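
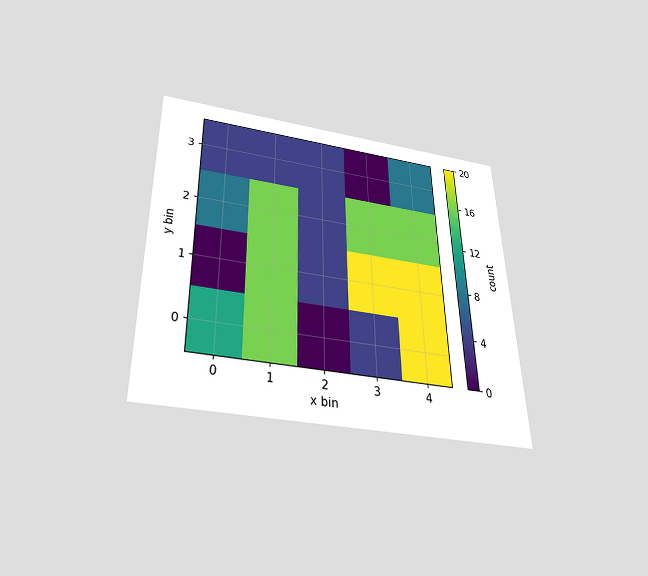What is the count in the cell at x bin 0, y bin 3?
4

The chart is viewed slightly from below. Matching the cell (0, 3) against the colorbar gives 4.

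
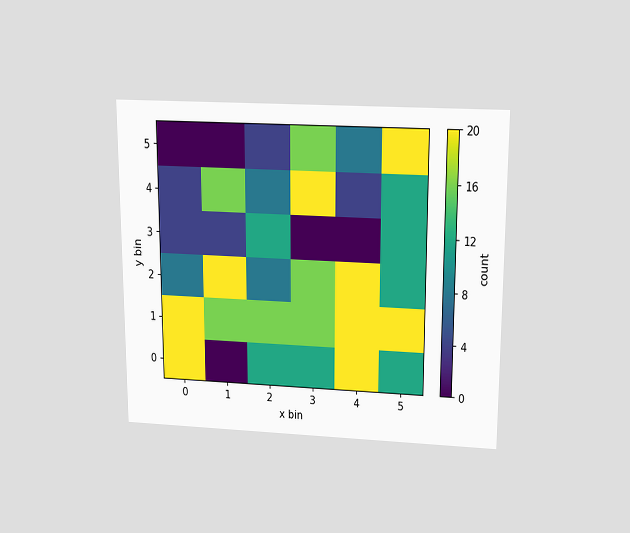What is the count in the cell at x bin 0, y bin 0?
20

The chart is viewed slightly from above. Matching the cell (0, 0) against the colorbar gives 20.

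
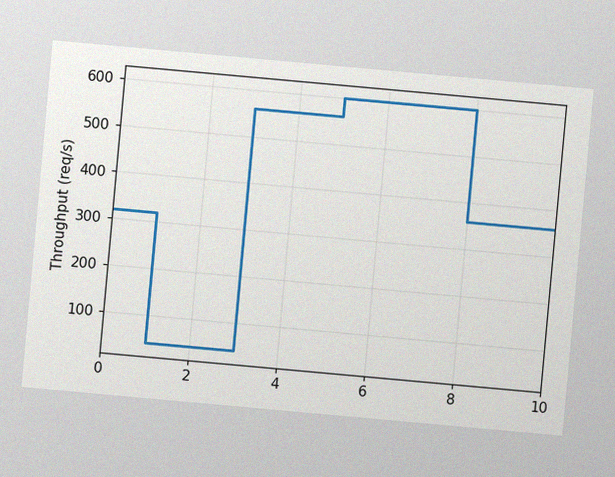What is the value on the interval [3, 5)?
The chart is tilted about 5° clockwise, with some photo noise. On [3, 5) the step sits at 560req/s.

560req/s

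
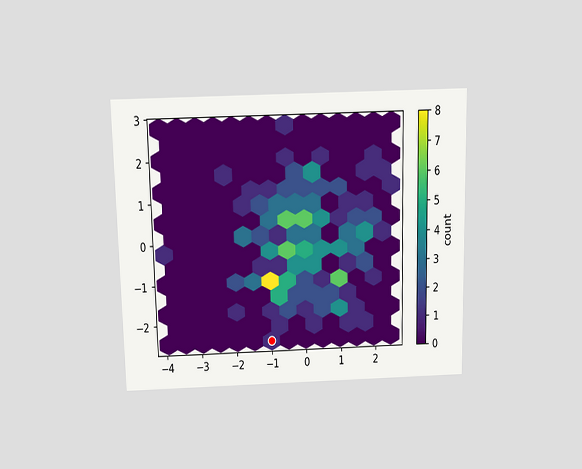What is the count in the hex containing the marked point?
The chart is viewed slightly from above. The marked hex reads 1 on the colorbar.

1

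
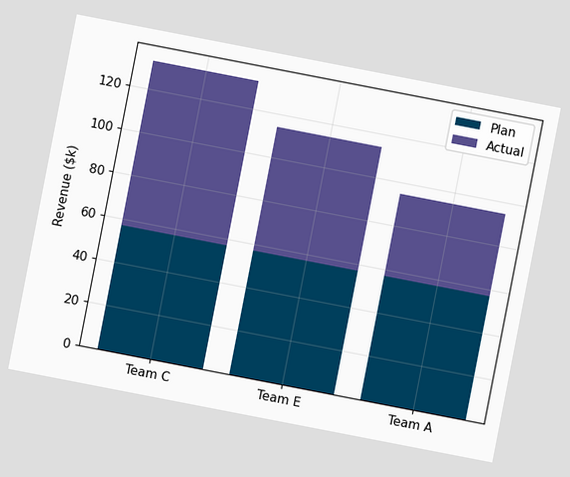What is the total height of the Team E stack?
The chart is tilted about 11° clockwise. The Team E stack's top reaches $114k on the y-axis.

$114k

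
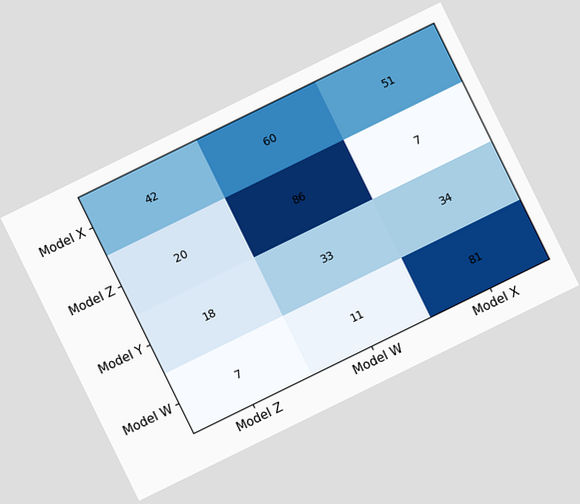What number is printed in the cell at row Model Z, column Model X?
The chart is tilted about 26° counter-clockwise. The (Model Z, Model X) cell reads 7.

7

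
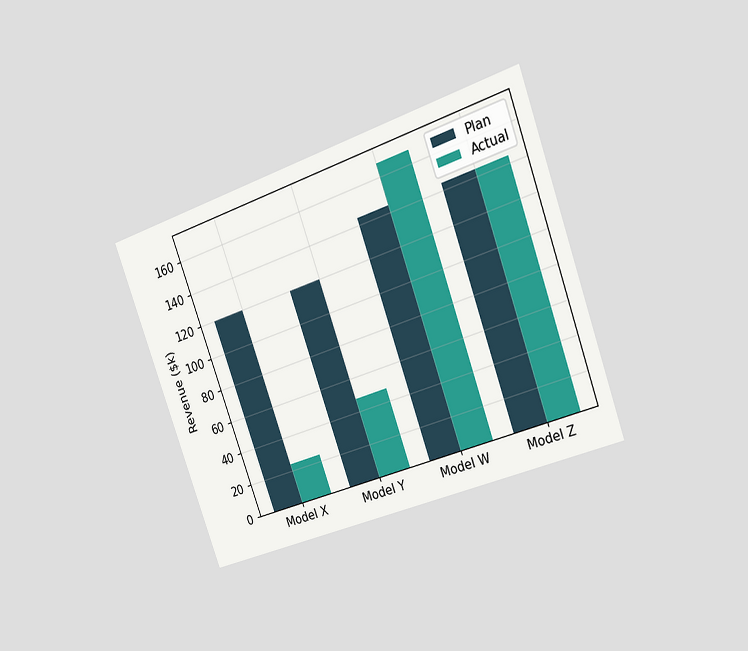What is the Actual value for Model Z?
$144k

The chart is tilted about 20° counter-clockwise and viewed slightly from the right. The Actual bar at Model Z reaches $144k on the y-axis.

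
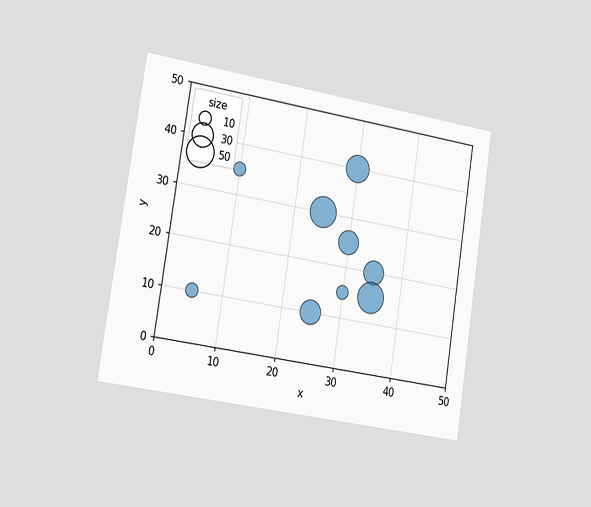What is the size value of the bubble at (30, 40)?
The chart is tilted about 9° clockwise and viewed slightly from the left. Matching the bubble at (30, 40) against the size legend gives 40.

40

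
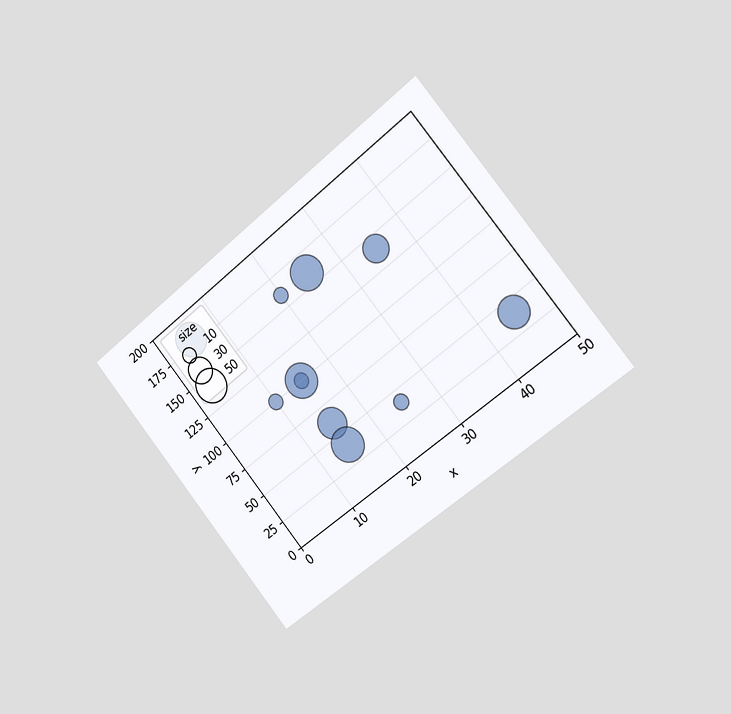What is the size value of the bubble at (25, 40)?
10

The chart is tilted about 39° counter-clockwise and viewed slightly from the right. Matching the bubble at (25, 40) against the size legend gives 10.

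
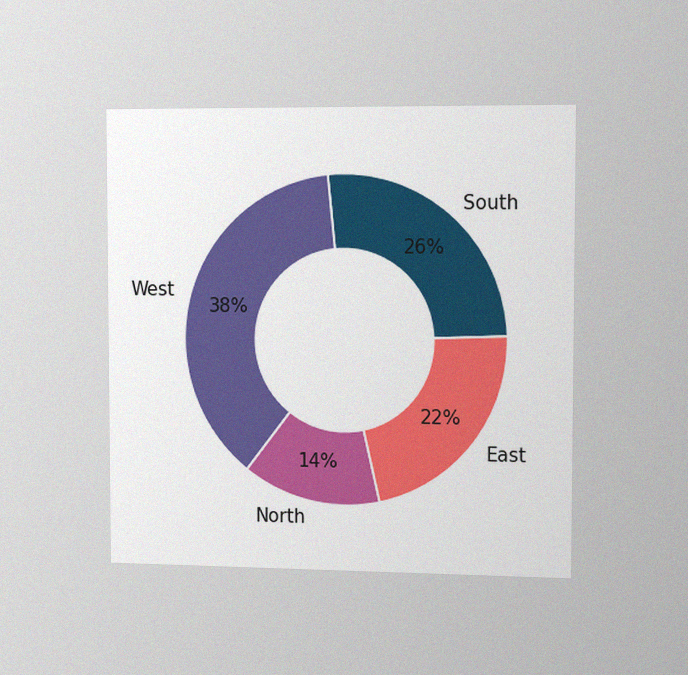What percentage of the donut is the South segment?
The chart is viewed slightly from the right, with some photo noise. The South segment takes up 26% of the ring.

26%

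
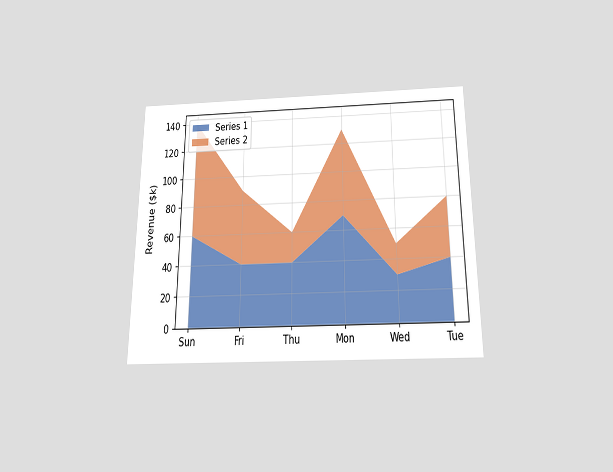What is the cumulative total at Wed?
$50k

The chart is viewed slightly from below. The stacked total at Wed reaches $50k.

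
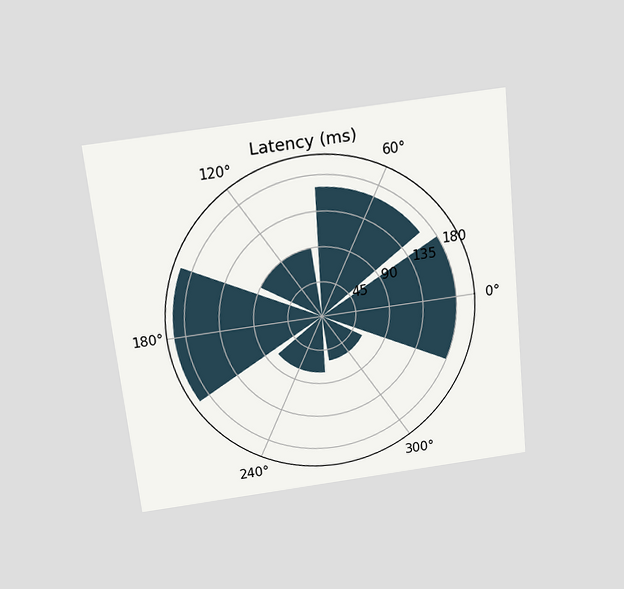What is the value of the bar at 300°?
The chart is tilted about 6° counter-clockwise and viewed slightly from above. The bar at 300° reaches 60ms on the radial axis.

60ms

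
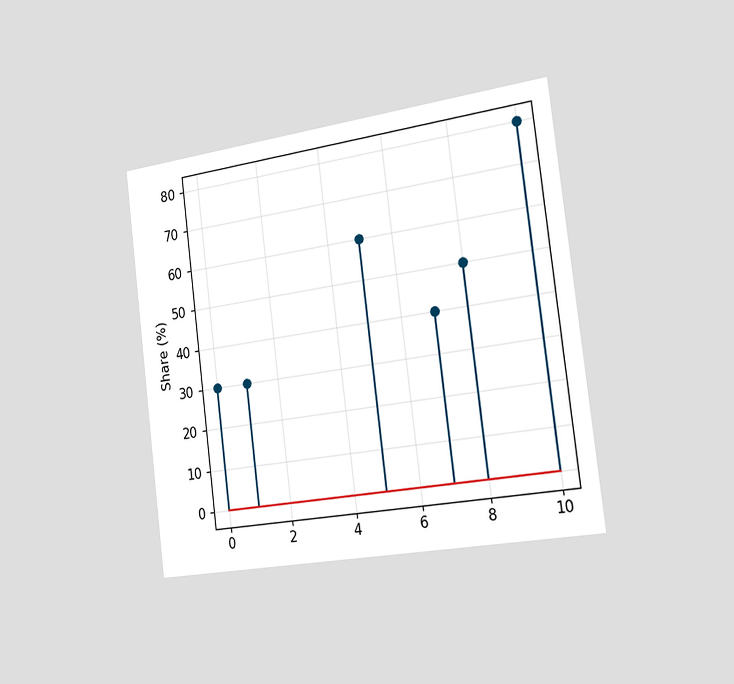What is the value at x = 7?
40%

The chart is tilted about 7° counter-clockwise and viewed slightly from the right. The stem at x=7 reaches 40%.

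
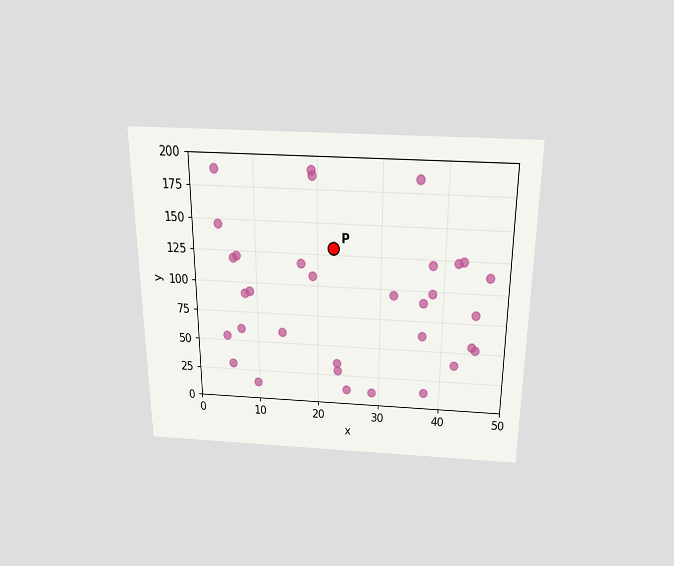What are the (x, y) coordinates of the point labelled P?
The chart is viewed slightly from above. Following the gridlines from P to each axis, P sits at (22.5, 130).

(22.5, 130)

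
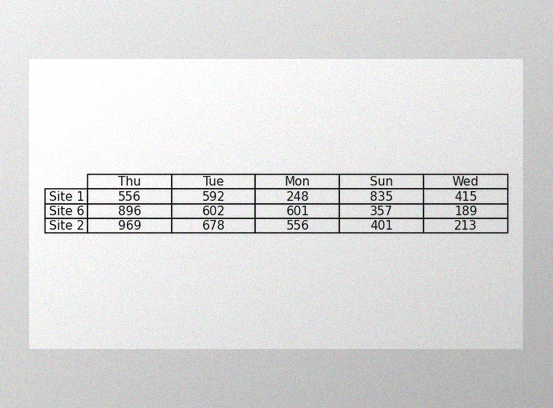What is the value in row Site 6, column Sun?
The image has some photo noise and uneven lighting. The (Site 6, Sun) cell reads 357.

357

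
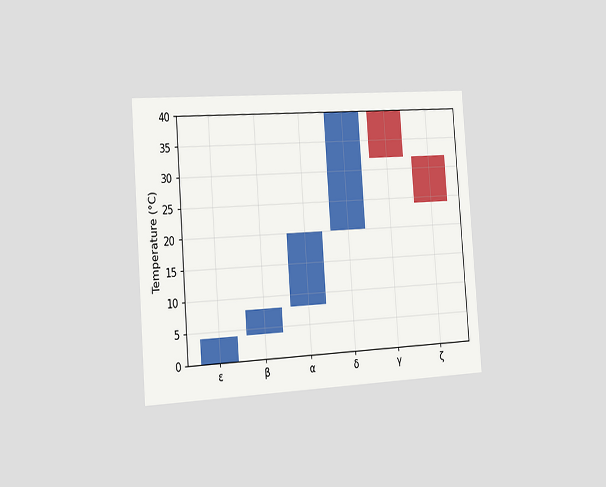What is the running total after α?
The chart is tilted about 4° counter-clockwise and viewed slightly from the left. After α the running total reaches 20°C.

20°C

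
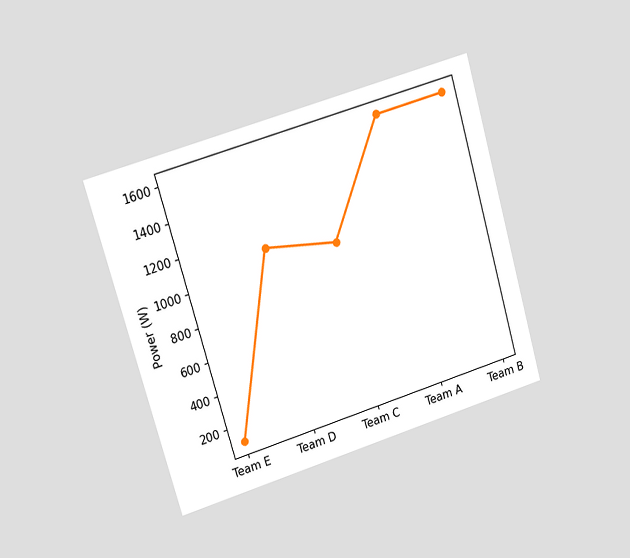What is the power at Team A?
The chart is tilted about 16° counter-clockwise and viewed at a slight angle. At Team A, the line is at 1600W.

1600W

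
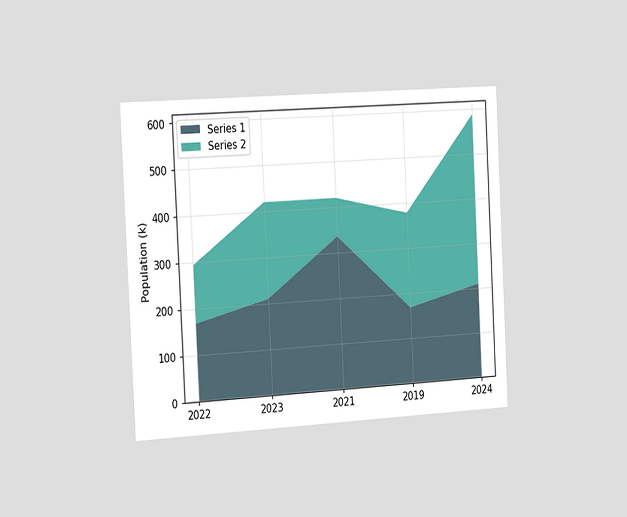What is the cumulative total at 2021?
The chart is tilted about 3° counter-clockwise and viewed slightly from the left. The stacked total at 2021 reaches 420k.

420k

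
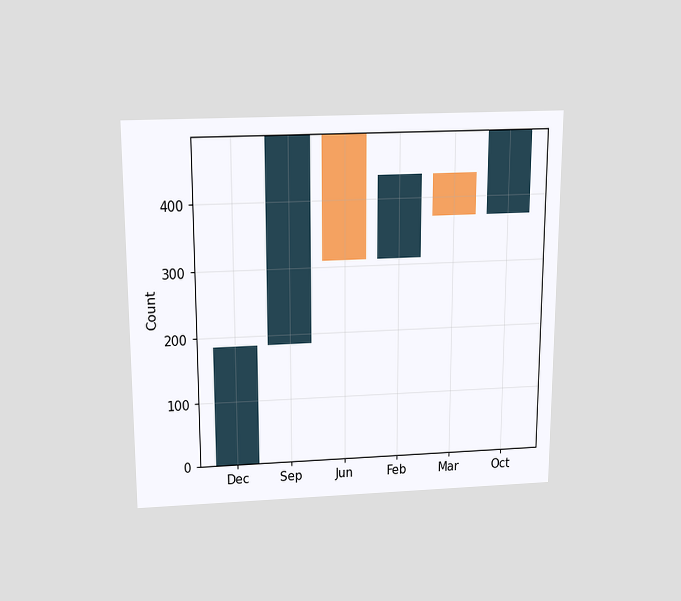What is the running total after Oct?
The chart is viewed slightly from above. After Oct the running total reaches 496.

496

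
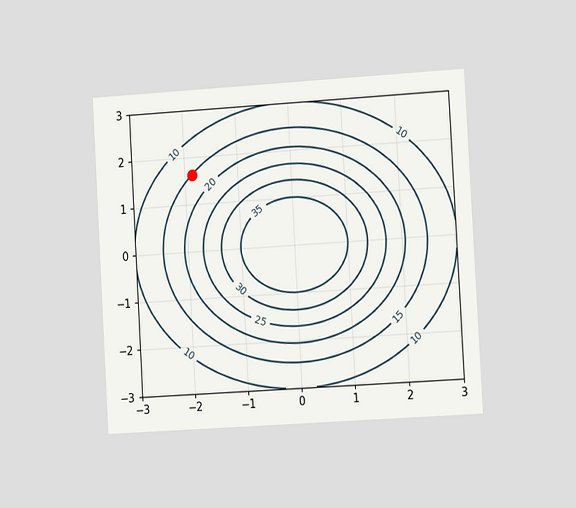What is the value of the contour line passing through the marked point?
15

The chart is tilted about 3° counter-clockwise and viewed at a slight angle. The marked point sits on the contour labelled 15.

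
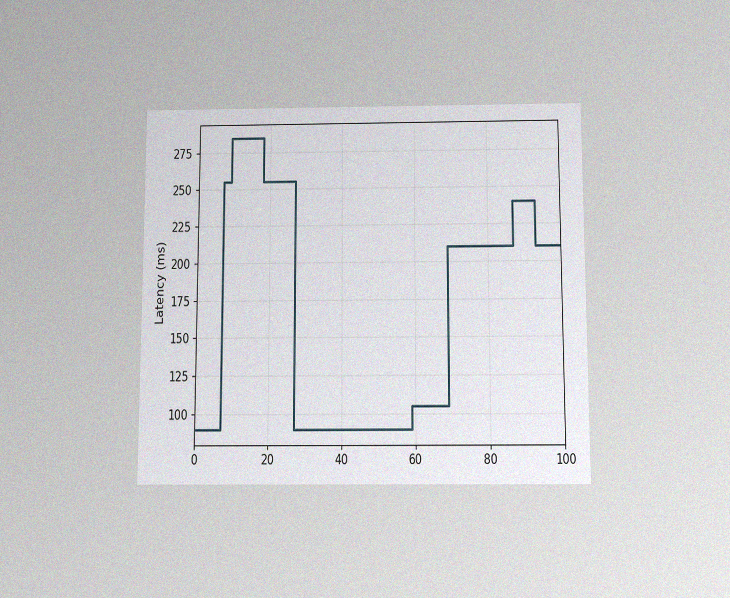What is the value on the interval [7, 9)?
255ms

The chart is viewed slightly from below, with some photo noise. On [7, 9) the step sits at 255ms.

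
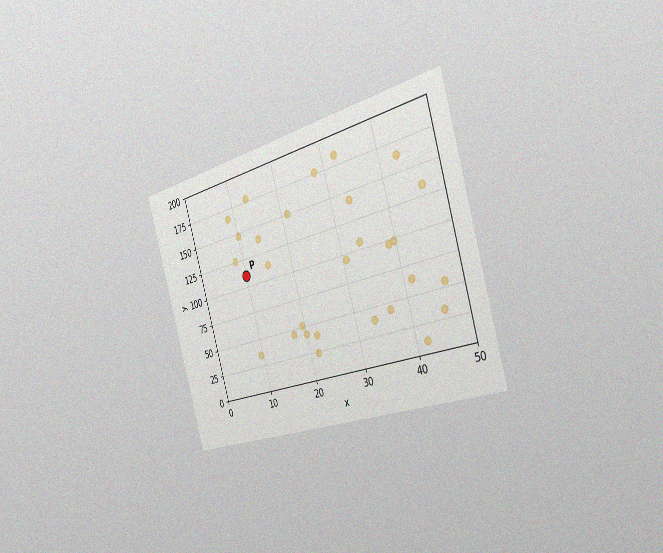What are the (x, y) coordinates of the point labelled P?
The chart is tilted about 16° counter-clockwise and viewed slightly from the right, with some photo noise. Following the gridlines from P to each axis, P sits at (10, 110).

(10, 110)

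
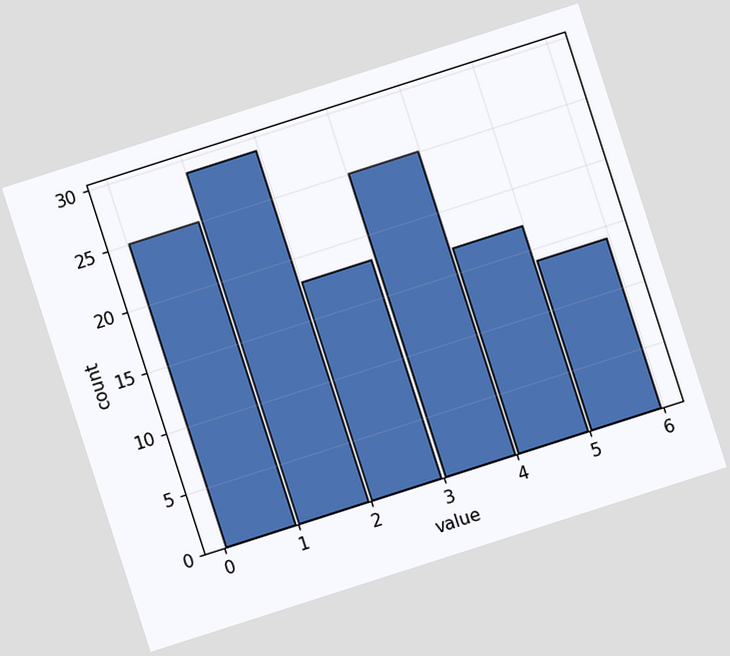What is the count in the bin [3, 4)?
The chart is tilted about 18° counter-clockwise. The [3, 4) bin has height 25.

25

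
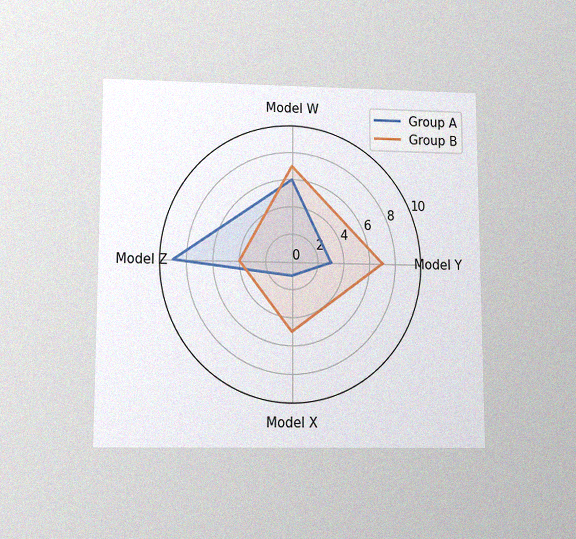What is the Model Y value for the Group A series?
The chart is viewed slightly from below, with some photo noise. On the Model Y axis, Group A reaches 3.

3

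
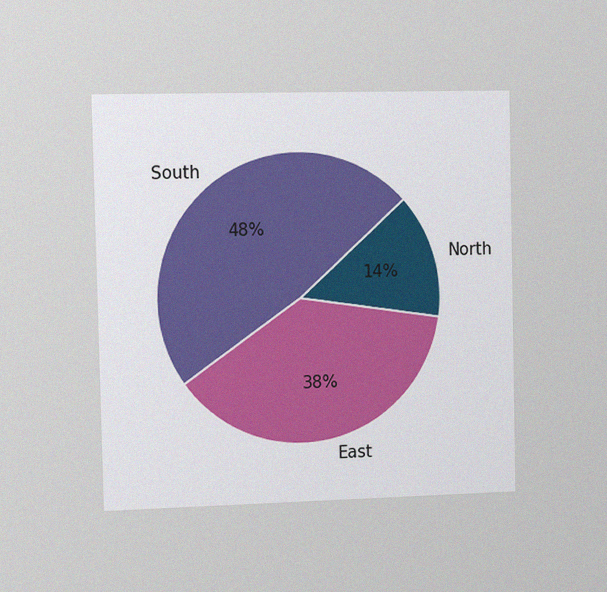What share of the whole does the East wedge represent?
The chart is viewed slightly from the left, with some photo noise. The East slice takes up 38% of the pie.

38%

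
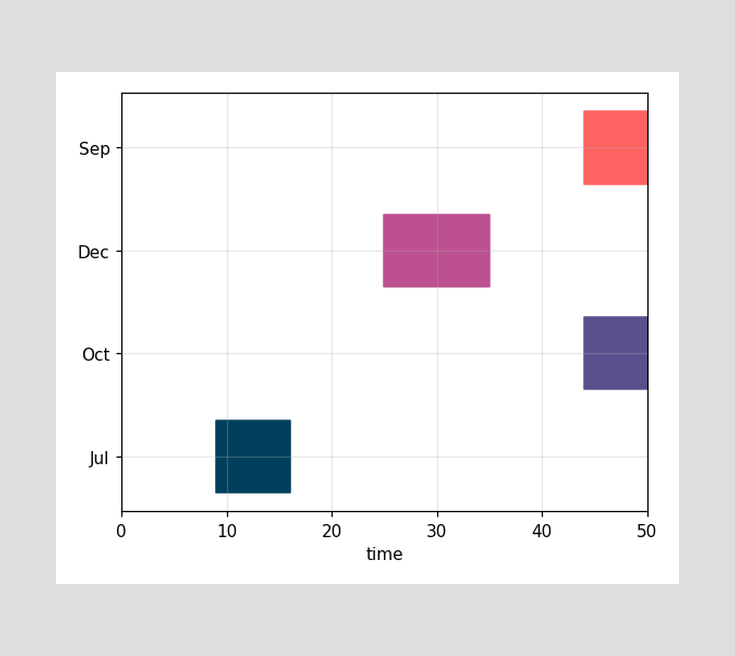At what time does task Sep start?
The Sep bar begins at t=44.

44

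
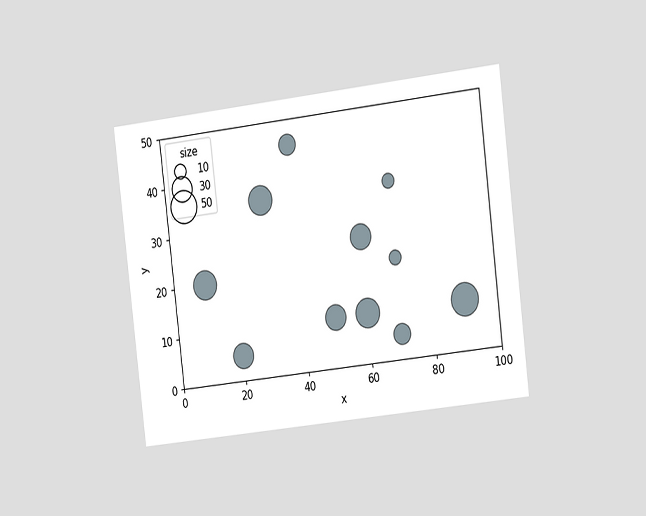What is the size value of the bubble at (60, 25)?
30

The chart is tilted about 7° counter-clockwise and viewed slightly from the right. Matching the bubble at (60, 25) against the size legend gives 30.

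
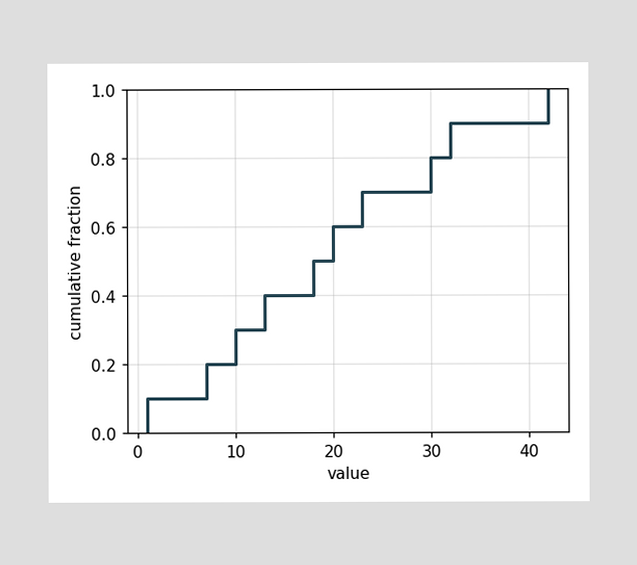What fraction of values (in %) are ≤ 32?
At x=32 the ECDF step is at 90%.

90%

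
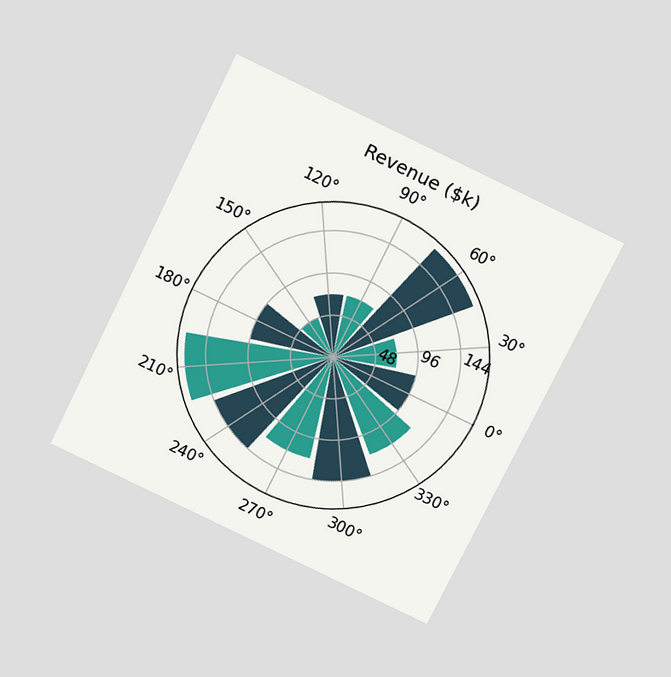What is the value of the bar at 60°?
The chart is tilted about 26° clockwise and viewed slightly from above. The bar at 60° reaches $168k on the radial axis.

$168k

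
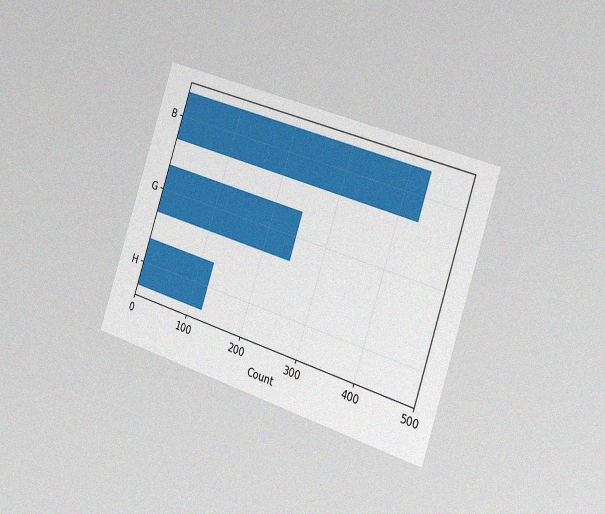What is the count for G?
248

The chart is tilted about 18° clockwise and viewed slightly from the right, with some photo noise. Reading along the chart's x-axis, the G bar reaches 248.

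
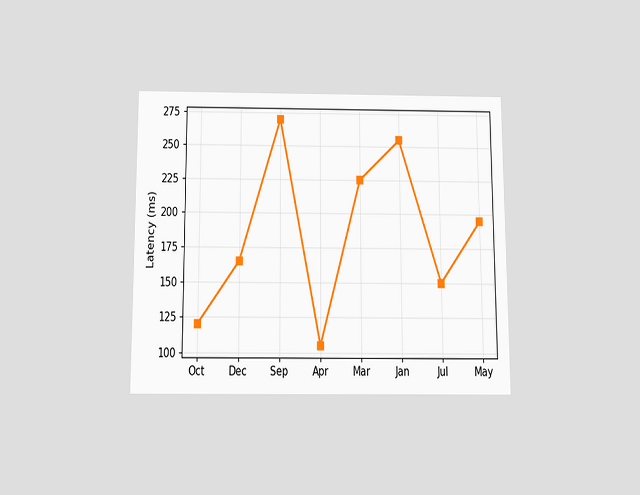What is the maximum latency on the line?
270ms

The chart is viewed slightly from below. The highest point is at Sep, and reading across to the y-axis gives 270ms.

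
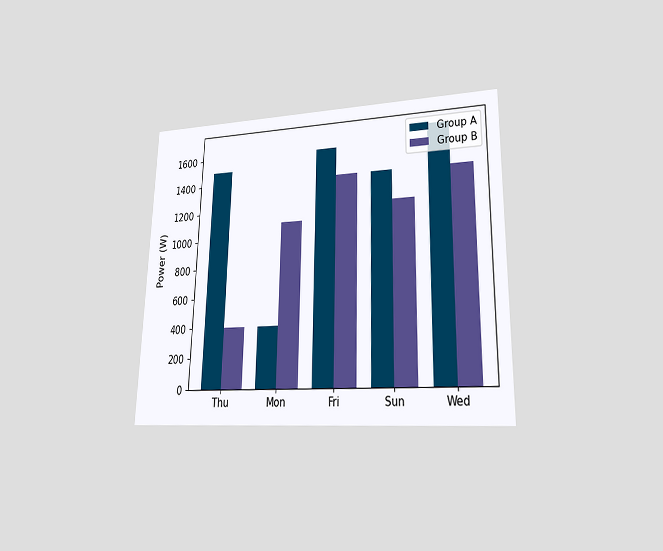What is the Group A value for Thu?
1500W

The chart is viewed at a slight angle. The Group A bar at Thu reaches 1500W on the y-axis.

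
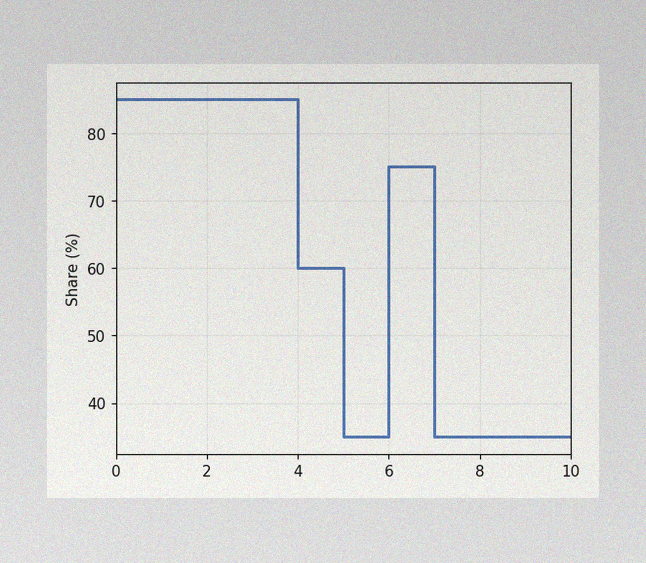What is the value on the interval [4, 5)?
The image has some photo noise and uneven lighting. On [4, 5) the step sits at 60%.

60%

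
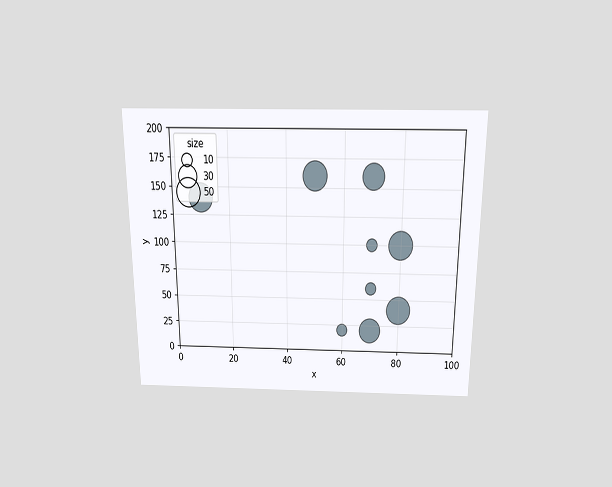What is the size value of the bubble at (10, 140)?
50

The chart is viewed slightly from above. Matching the bubble at (10, 140) against the size legend gives 50.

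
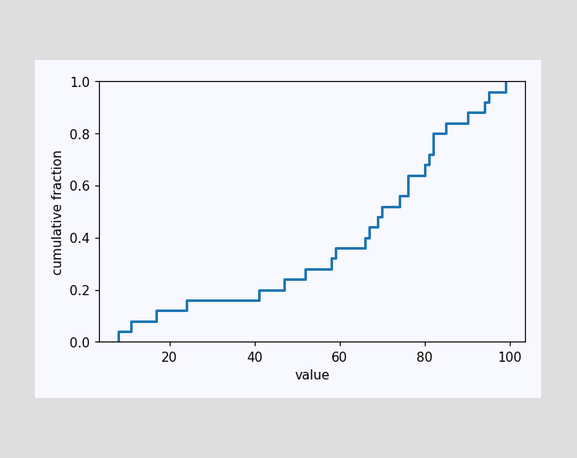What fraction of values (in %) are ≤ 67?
At x=67 the ECDF step is at 44%.

44%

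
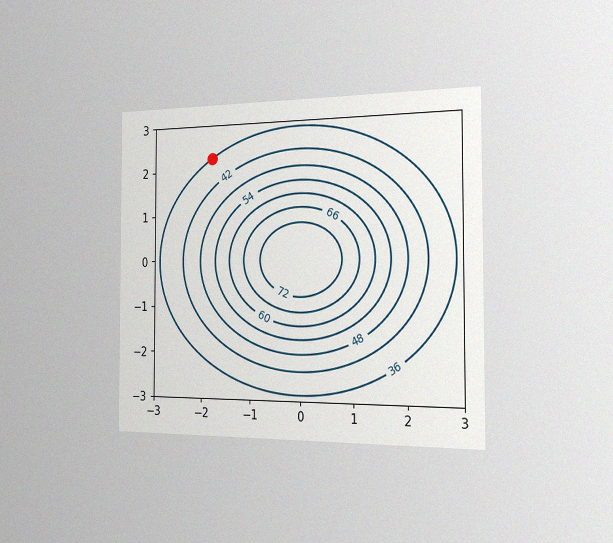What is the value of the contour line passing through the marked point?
The chart is viewed slightly from the right, with some photo noise. The marked point sits on the contour labelled 36.

36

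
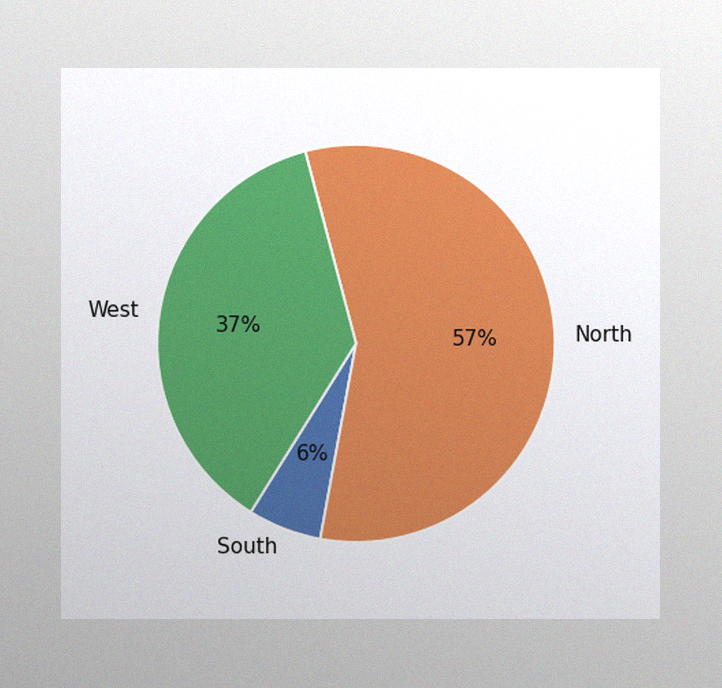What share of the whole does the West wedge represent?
37%

The image has some photo noise and uneven lighting. The West slice takes up 37% of the pie.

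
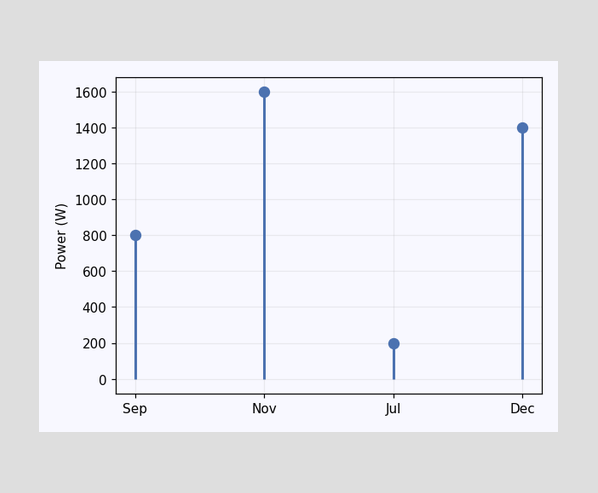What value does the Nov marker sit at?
The Nov marker sits at 1600W.

1600W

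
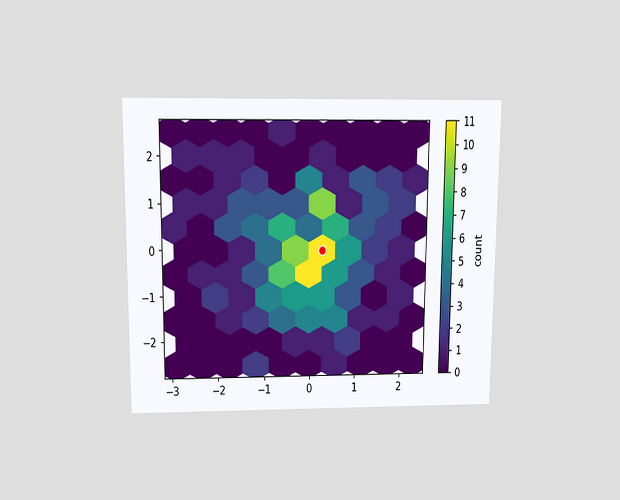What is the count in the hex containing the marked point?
The chart is viewed slightly from above. The marked hex reads 11 on the colorbar.

11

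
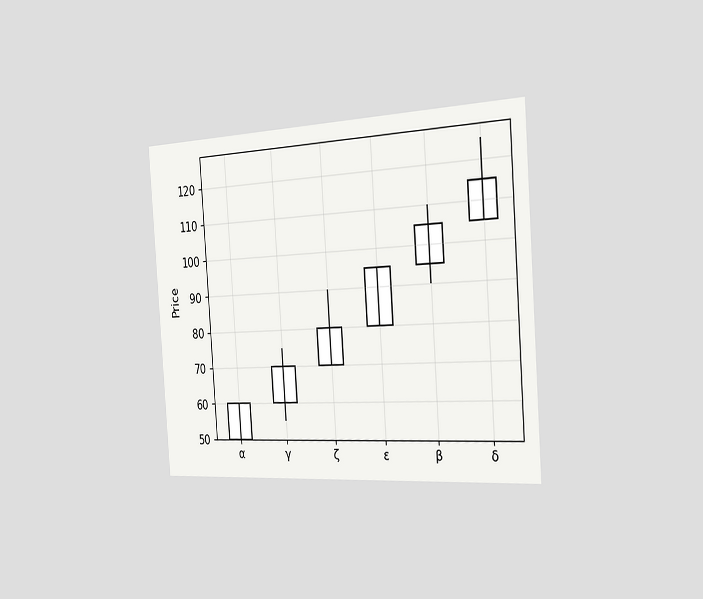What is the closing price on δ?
115

The chart is tilted about 4° counter-clockwise and viewed slightly from the right. The δ candle closes at 115.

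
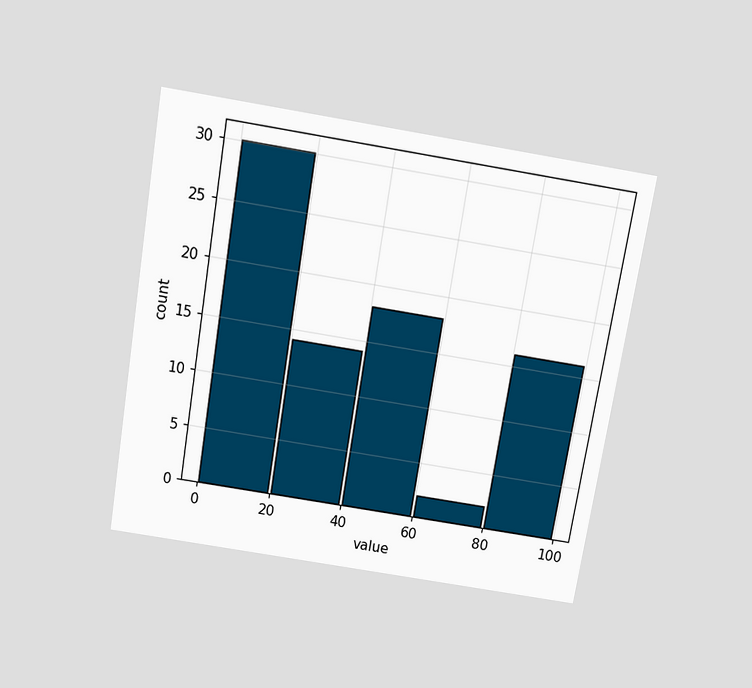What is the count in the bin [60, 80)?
2

The chart is tilted about 9° clockwise and viewed slightly from above. The [60, 80) bin has height 2.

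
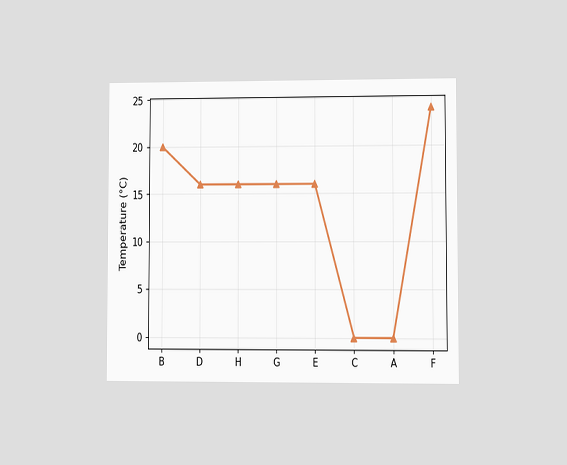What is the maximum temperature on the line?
The chart is viewed at a slight angle. The highest point is at F, and reading across to the y-axis gives 24°C.

24°C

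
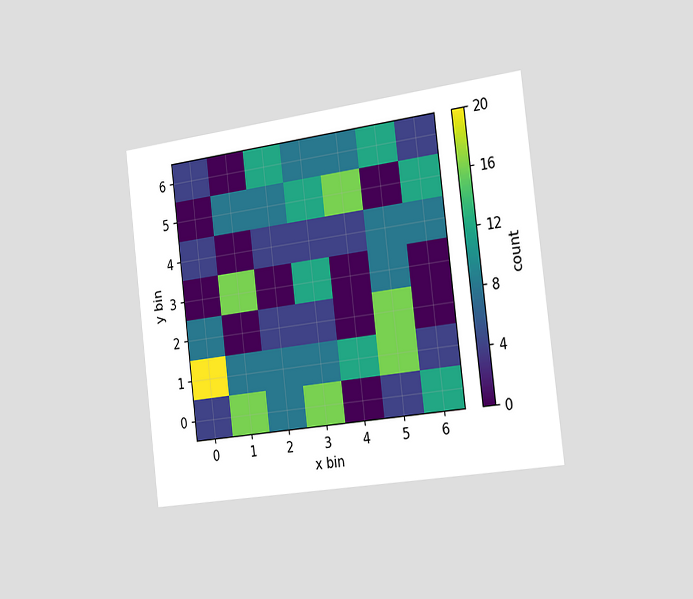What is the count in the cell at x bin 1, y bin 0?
The chart is tilted about 7° counter-clockwise and viewed slightly from the right. Matching the cell (1, 0) against the colorbar gives 16.

16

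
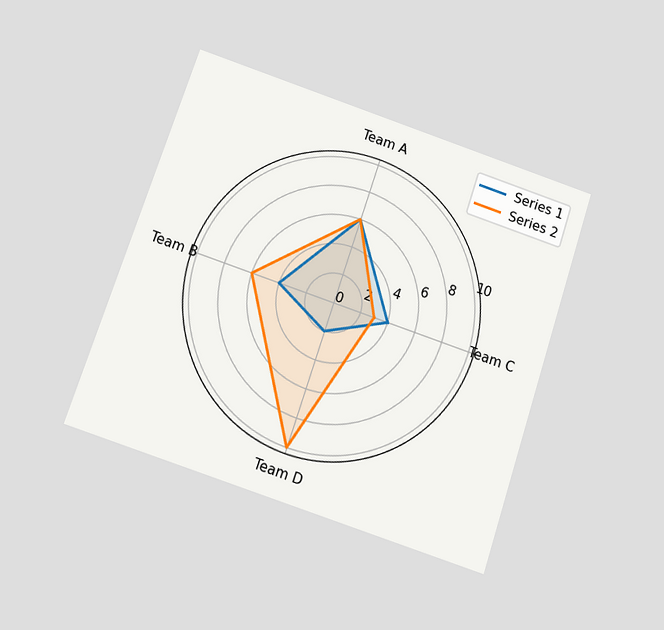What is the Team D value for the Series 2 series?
10

The chart is tilted about 19° clockwise and viewed slightly from below. On the Team D axis, Series 2 reaches 10.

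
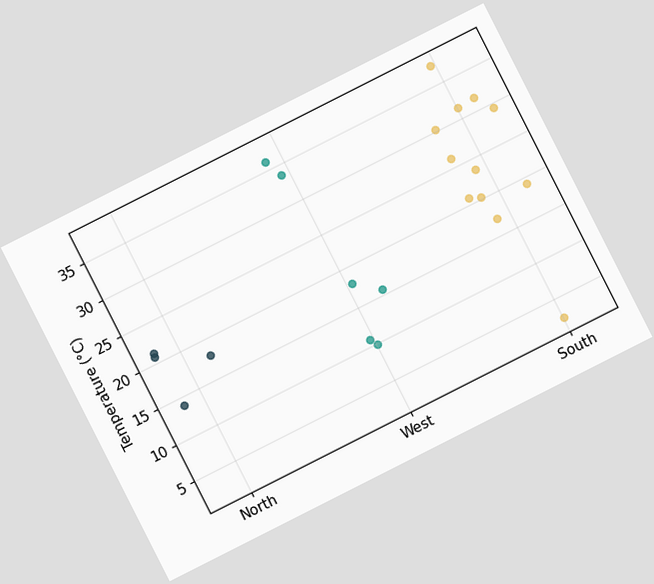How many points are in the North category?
4

The chart is tilted about 27° counter-clockwise. Counting the markers in the North column gives 4.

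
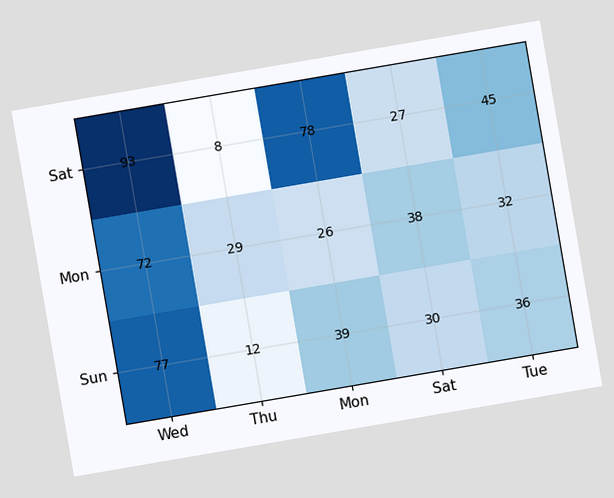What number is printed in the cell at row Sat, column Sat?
The chart is tilted about 10° counter-clockwise. The (Sat, Sat) cell reads 27.

27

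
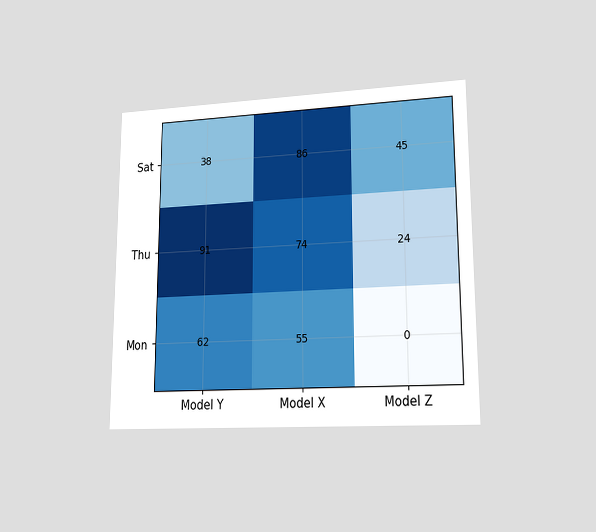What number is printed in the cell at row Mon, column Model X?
55

The chart is viewed at a slight angle. The (Mon, Model X) cell reads 55.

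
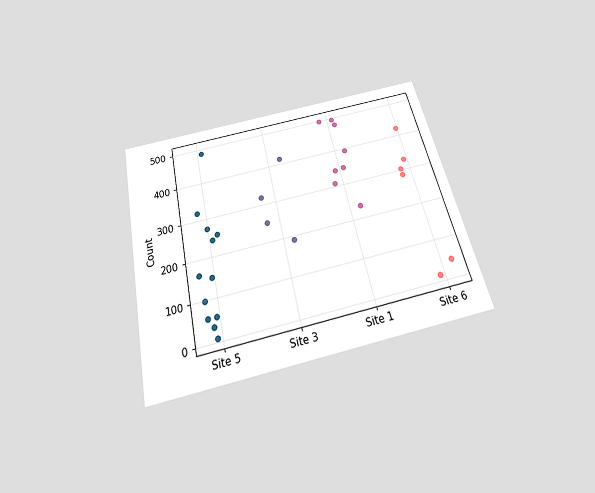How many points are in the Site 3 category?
The chart is tilted about 13° counter-clockwise and viewed slightly from below. Counting the markers in the Site 3 column gives 4.

4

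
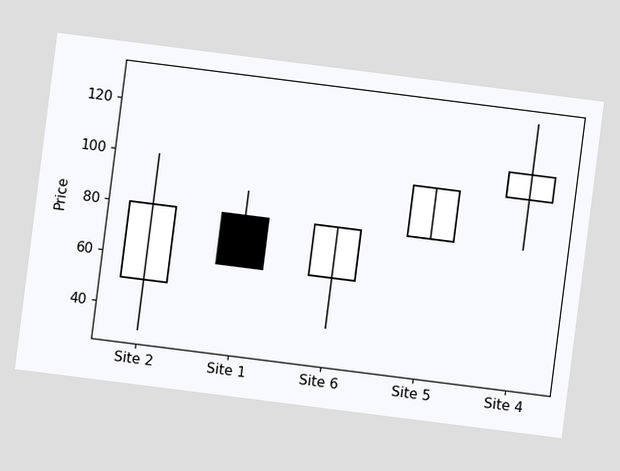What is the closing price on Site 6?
The chart is tilted about 7° clockwise. The Site 6 candle closes at 80.

80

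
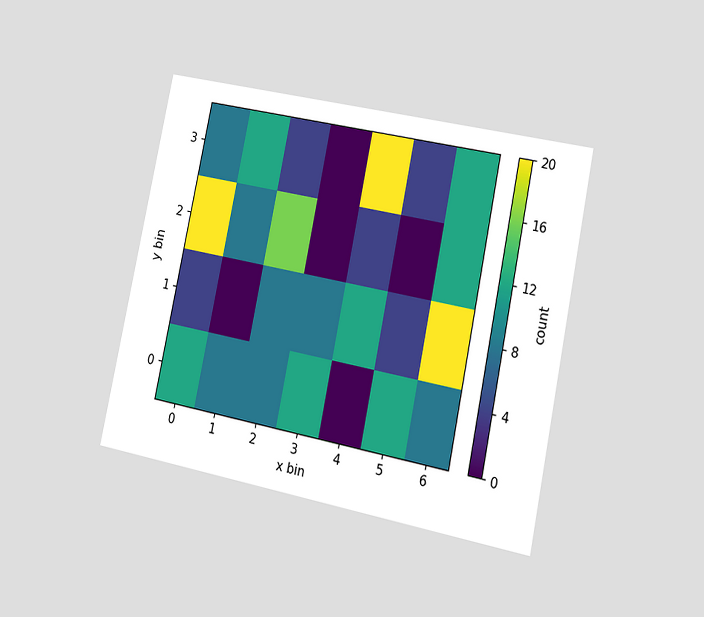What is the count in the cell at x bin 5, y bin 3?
4

The chart is tilted about 12° clockwise and viewed at a slight angle. Matching the cell (5, 3) against the colorbar gives 4.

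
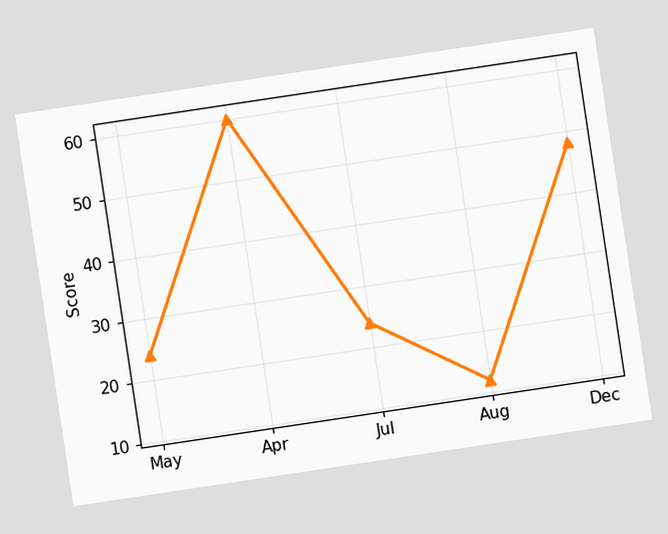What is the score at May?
24

The chart is tilted about 9° counter-clockwise. At May, the line is at 24.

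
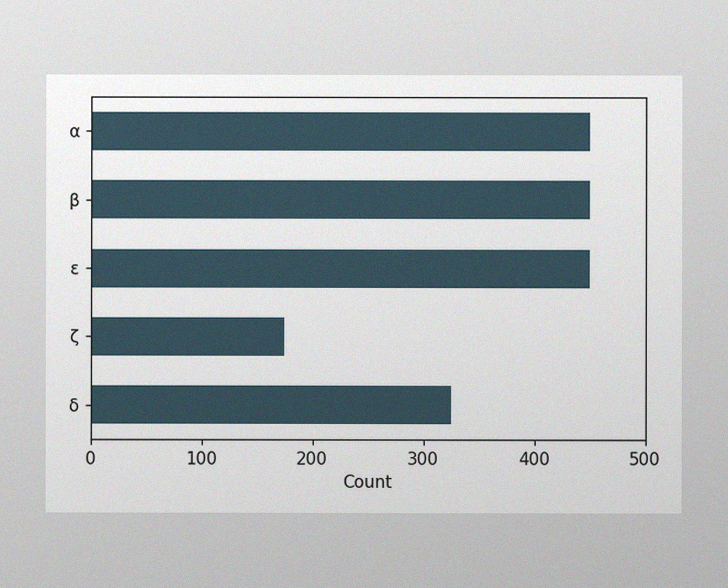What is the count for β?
The image has some photo noise and uneven lighting. Reading along the chart's x-axis, the β bar reaches 450.

450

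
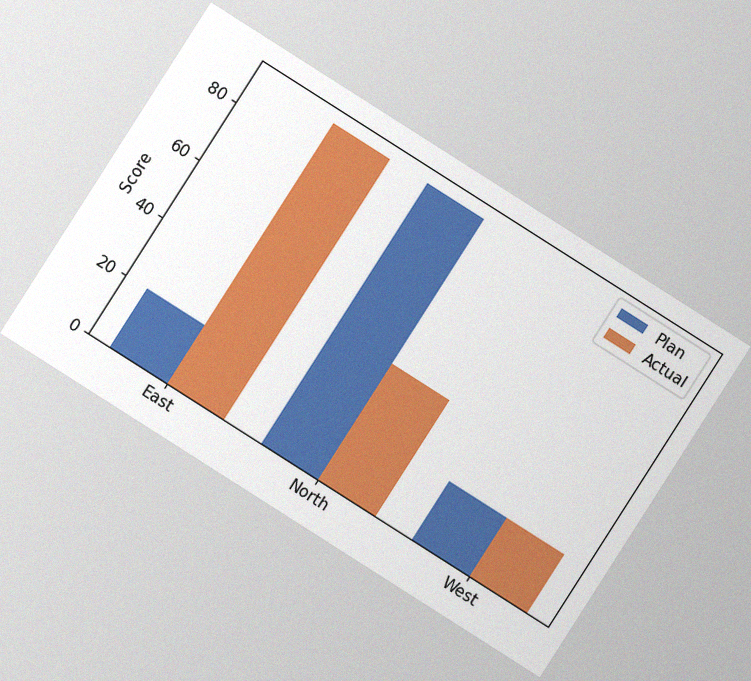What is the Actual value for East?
The chart is tilted about 33° clockwise, with some photo noise. The Actual bar at East reaches 90 on the y-axis.

90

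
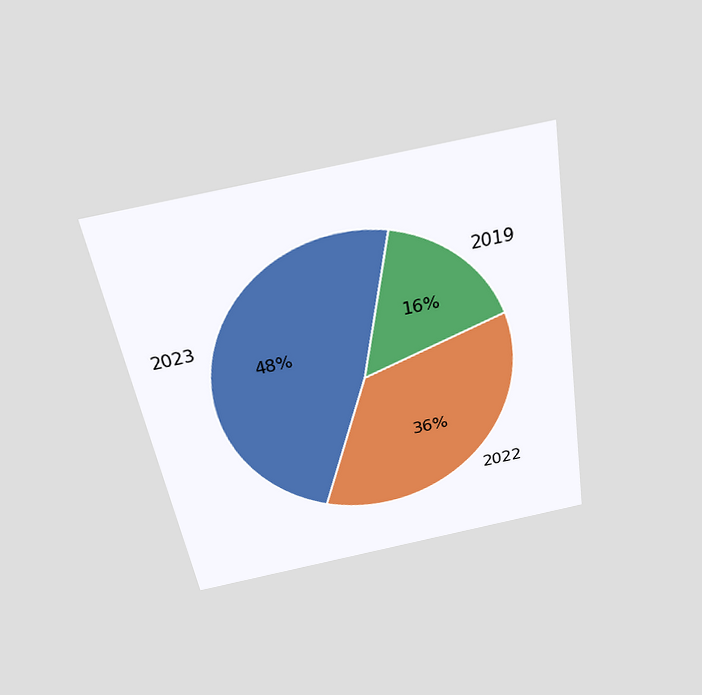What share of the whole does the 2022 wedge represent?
The chart is tilted about 10° counter-clockwise and viewed slightly from above. The 2022 slice takes up 36% of the pie.

36%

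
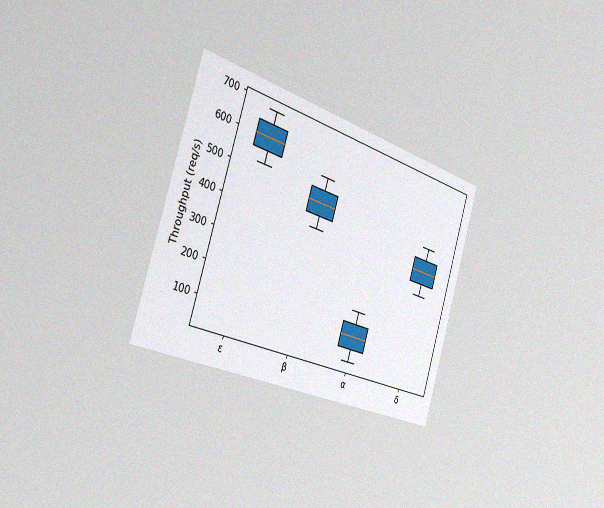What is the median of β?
480req/s

The chart is tilted about 17° clockwise and viewed slightly from the left, with some photo noise. The median line in the β box sits at 480req/s.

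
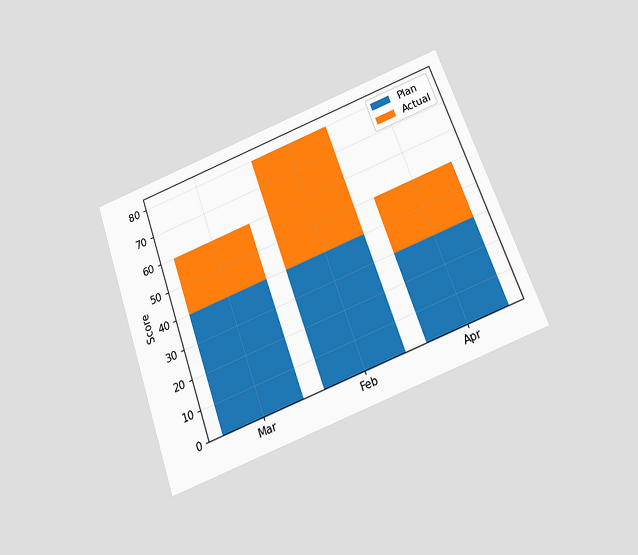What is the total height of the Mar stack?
60

The chart is tilted about 20° counter-clockwise and viewed slightly from below. The Mar stack's top reaches 60 on the y-axis.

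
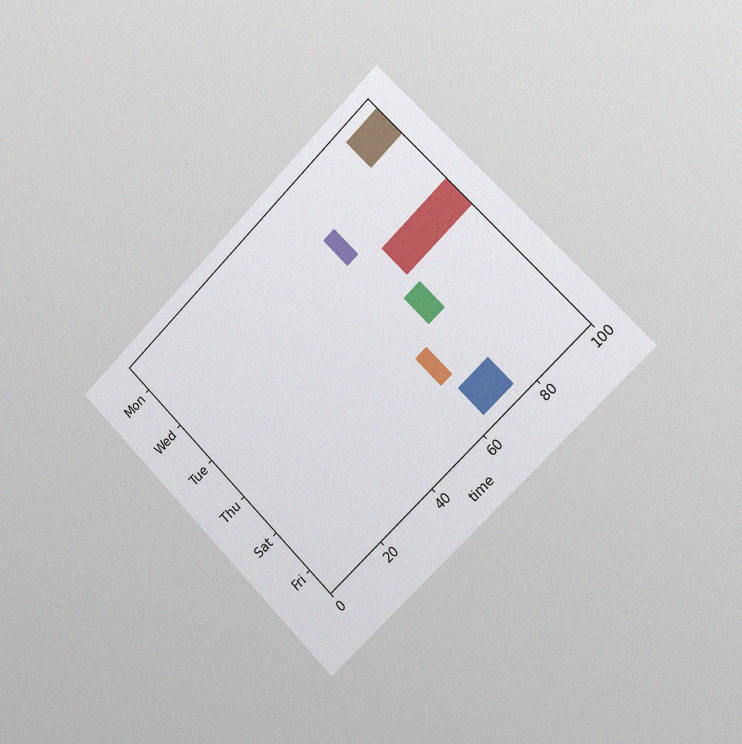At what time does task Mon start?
The chart is tilted about 45° counter-clockwise and viewed slightly from the right, with some photo noise. The Mon bar begins at t=88.

88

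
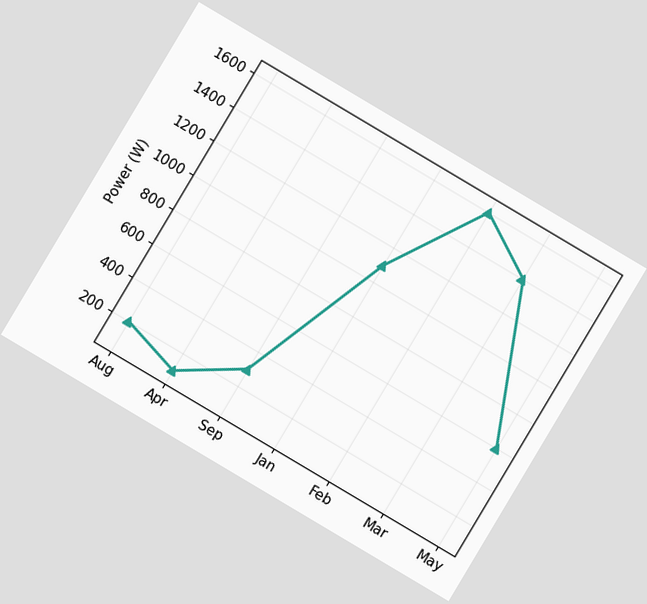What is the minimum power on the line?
The chart is tilted about 31° clockwise. The lowest point is at Apr, and reading across to the y-axis gives 100W.

100W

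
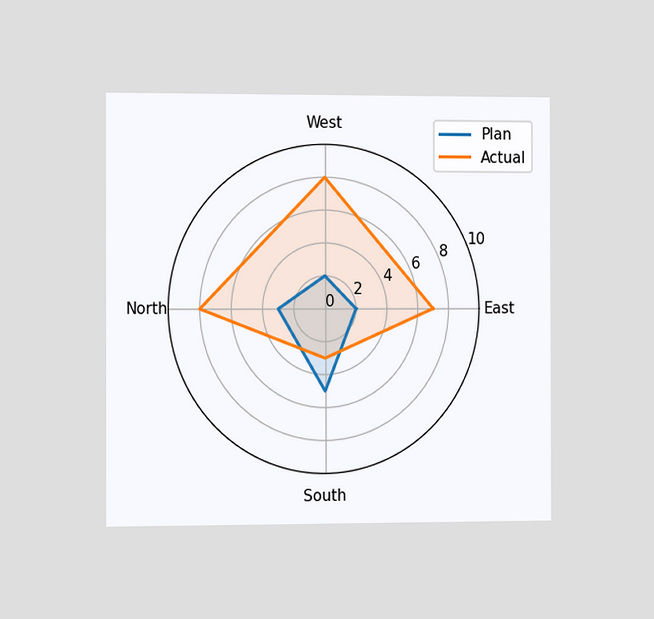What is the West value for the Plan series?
2

The chart is viewed slightly from the left. On the West axis, Plan reaches 2.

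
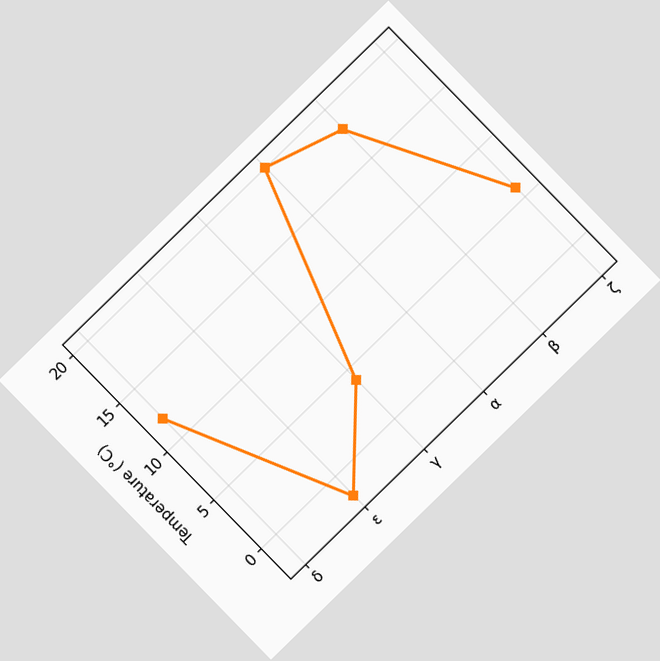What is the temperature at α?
The chart is tilted about 44° counter-clockwise. At α, the line is at 20°C.

20°C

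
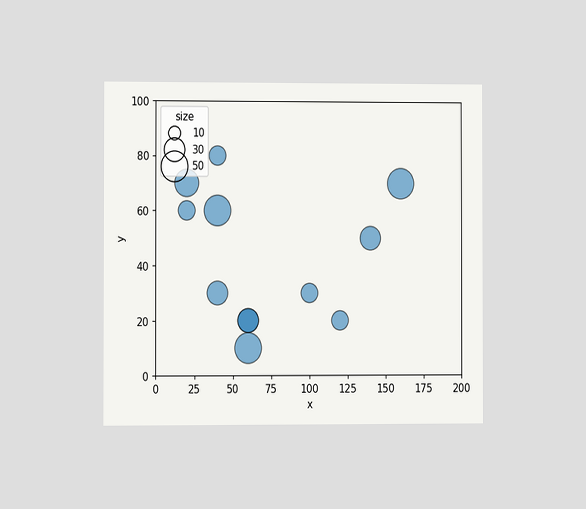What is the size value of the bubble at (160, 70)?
50

The chart is viewed at a slight angle. Matching the bubble at (160, 70) against the size legend gives 50.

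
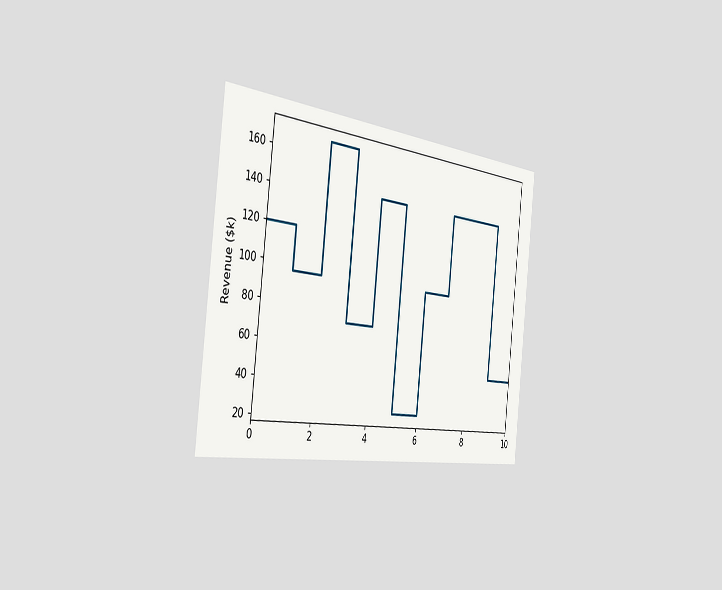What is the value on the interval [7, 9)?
$144k

The chart is tilted about 6° clockwise and viewed slightly from the left. On [7, 9) the step sits at $144k.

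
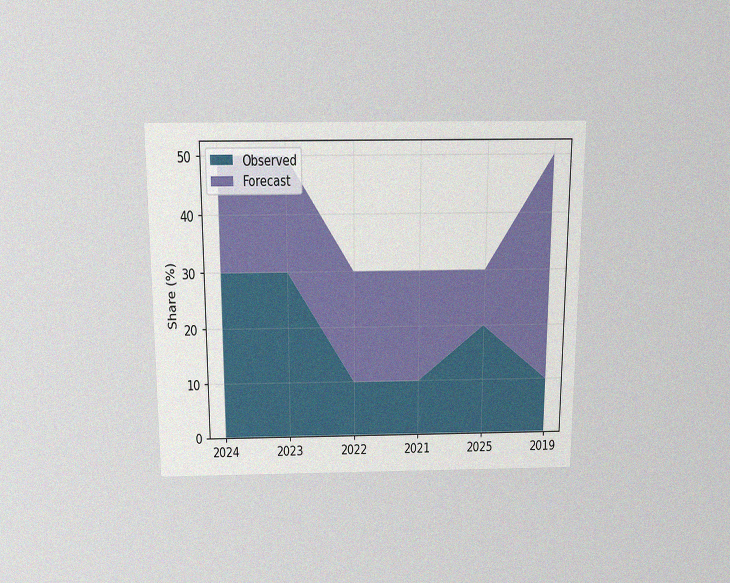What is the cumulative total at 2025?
30%

The chart is viewed slightly from above, with some photo noise. The stacked total at 2025 reaches 30%.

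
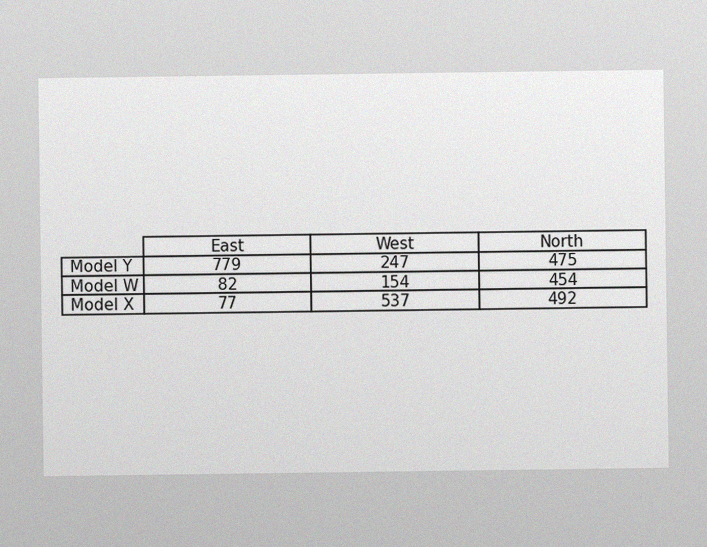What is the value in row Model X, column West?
The image has some photo noise and uneven lighting. The (Model X, West) cell reads 537.

537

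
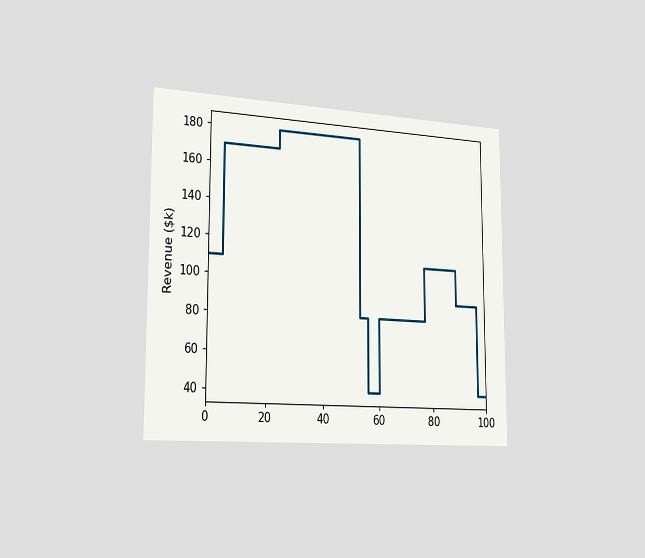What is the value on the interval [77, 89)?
The chart is viewed slightly from the left. On [77, 89) the step sits at $110k.

$110k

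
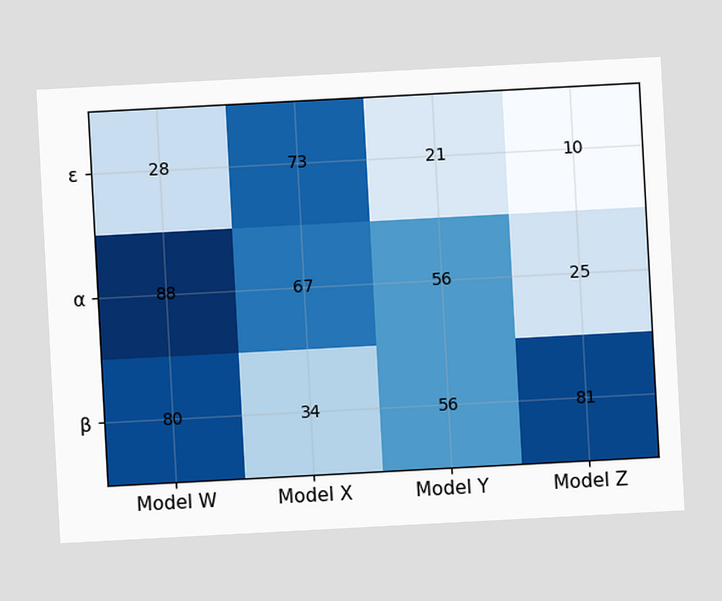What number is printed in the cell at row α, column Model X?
The chart is tilted about 3° counter-clockwise. The (α, Model X) cell reads 67.

67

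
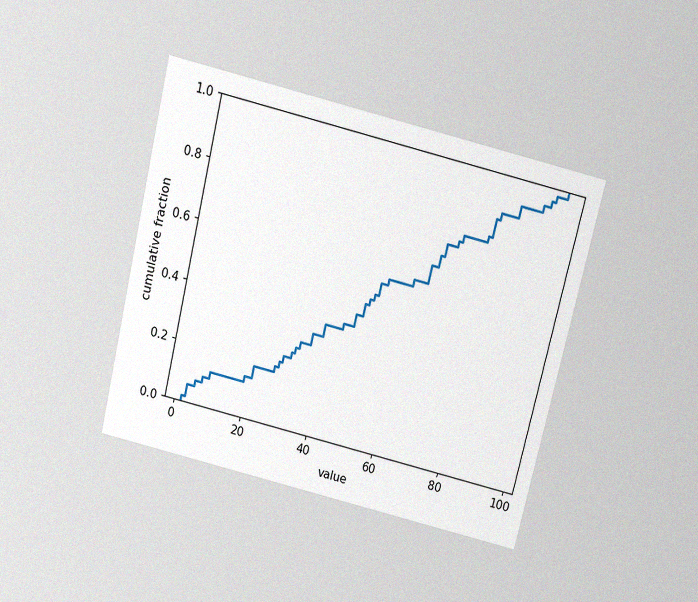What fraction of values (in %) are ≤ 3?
6%

The chart is tilted about 14° clockwise and viewed slightly from above, with some photo noise. At x=3 the ECDF step is at 6%.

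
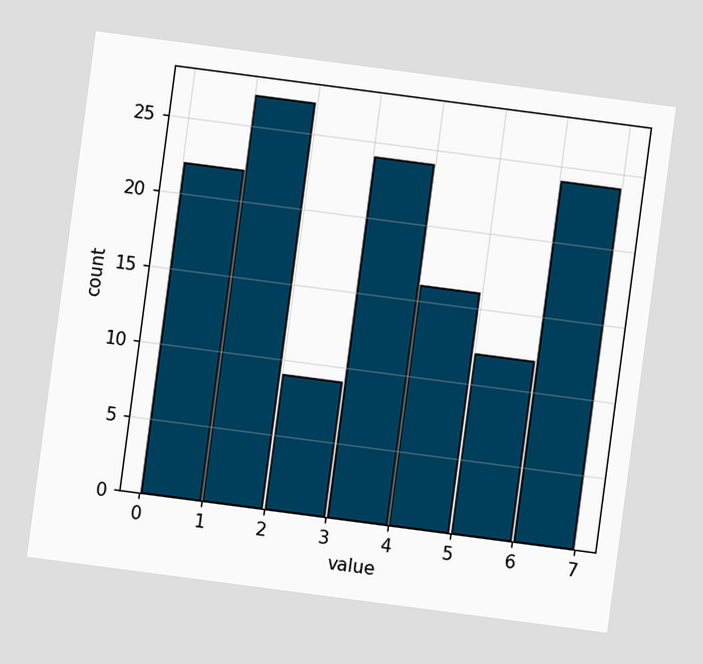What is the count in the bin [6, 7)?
The chart is tilted about 7° clockwise. The [6, 7) bin has height 24.

24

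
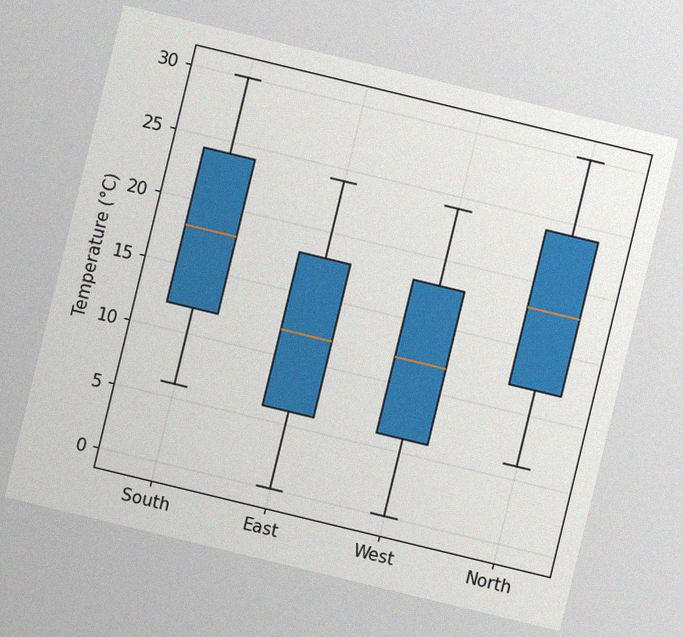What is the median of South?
The chart is tilted about 14° clockwise, with some photo noise. The median line in the South box sits at 18°C.

18°C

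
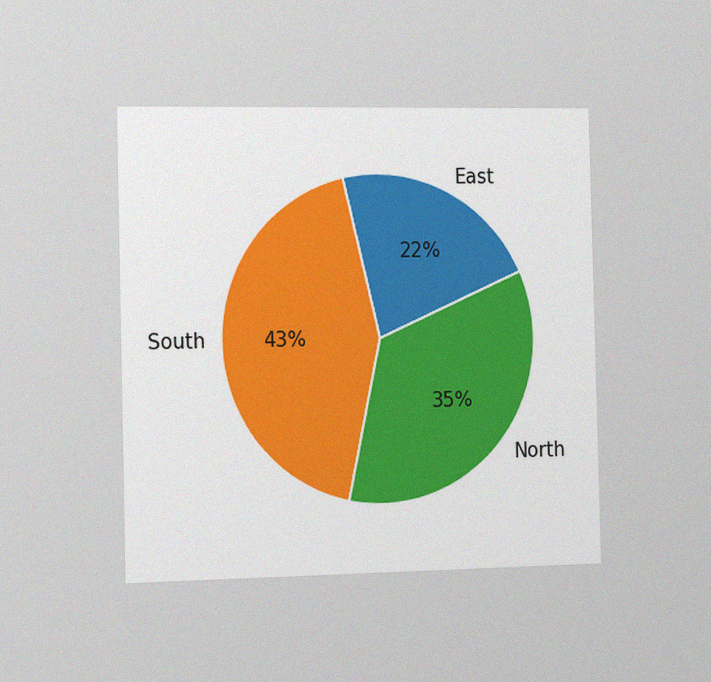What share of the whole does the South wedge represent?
The chart is viewed slightly from the left, with some photo noise. The South slice takes up 43% of the pie.

43%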